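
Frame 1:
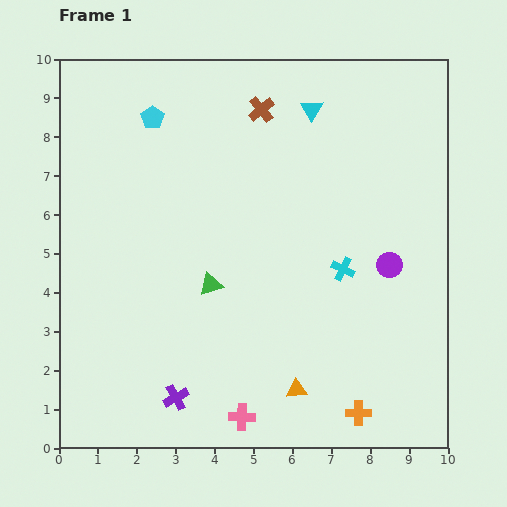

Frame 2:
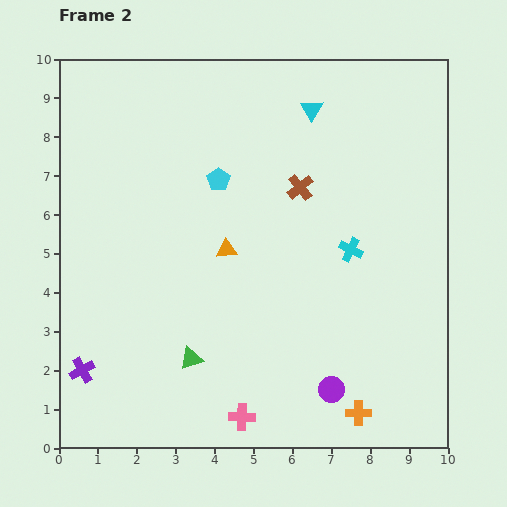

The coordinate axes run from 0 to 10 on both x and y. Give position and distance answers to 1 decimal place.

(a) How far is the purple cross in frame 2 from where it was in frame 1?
2.5

The purple cross moved from (3.0, 1.3) to (0.6, 2.0), a distance of √(2.4² + 0.7²) ≈ 2.5.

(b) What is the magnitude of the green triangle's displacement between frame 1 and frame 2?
2.0

The green triangle moved from (3.9, 4.2) to (3.4, 2.3), a distance of √(0.5² + 1.9²) ≈ 2.0.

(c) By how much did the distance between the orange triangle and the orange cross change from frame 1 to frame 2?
+3.7

Distance in frame 1: 1.7. Distance in frame 2: 5.4.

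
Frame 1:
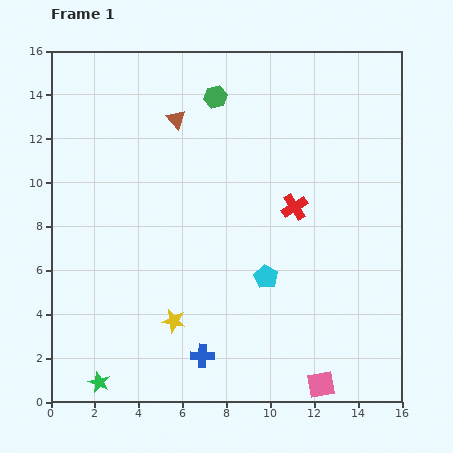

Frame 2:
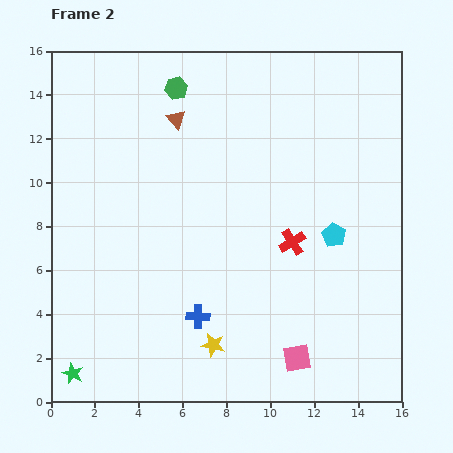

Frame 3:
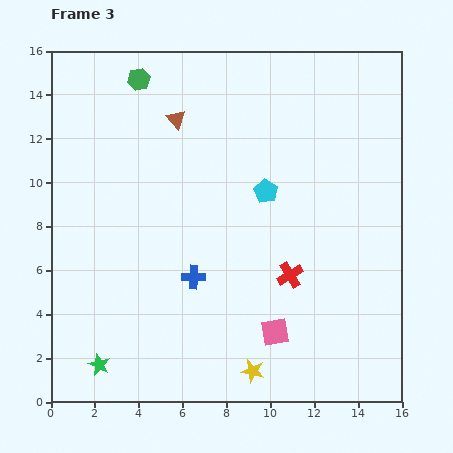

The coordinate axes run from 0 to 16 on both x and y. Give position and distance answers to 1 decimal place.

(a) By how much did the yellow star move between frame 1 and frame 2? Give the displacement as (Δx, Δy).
(1.8, -1.1)

The yellow star was at (5.6, 3.7) in frame 1 and (7.4, 2.6) in frame 2.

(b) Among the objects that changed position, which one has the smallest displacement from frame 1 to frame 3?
the green star

(moved 0.8)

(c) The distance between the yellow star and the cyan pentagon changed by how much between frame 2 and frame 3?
+0.8

Distance in frame 2: 7.4. Distance in frame 3: 8.2.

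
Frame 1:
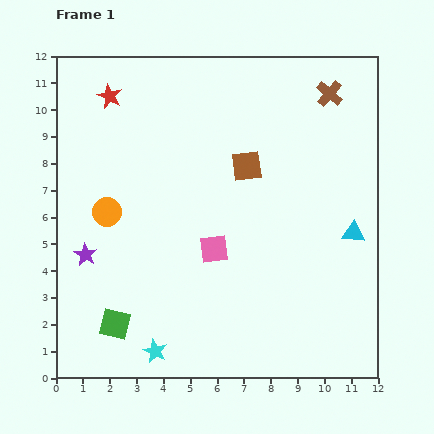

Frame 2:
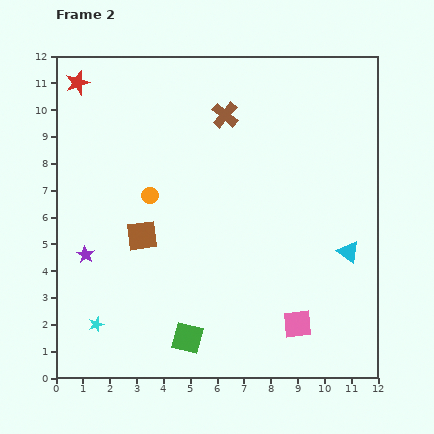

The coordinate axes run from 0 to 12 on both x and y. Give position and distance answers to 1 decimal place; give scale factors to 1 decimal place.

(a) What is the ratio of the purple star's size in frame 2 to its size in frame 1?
0.8×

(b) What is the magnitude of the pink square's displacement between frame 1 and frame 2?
4.2

The pink square moved from (5.9, 4.8) to (9.0, 2.0), a distance of √(3.1² + 2.8²) ≈ 4.2.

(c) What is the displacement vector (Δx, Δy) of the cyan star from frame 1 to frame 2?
(-2.2, 1.0)

The cyan star was at (3.7, 1.0) in frame 1 and (1.5, 2.0) in frame 2.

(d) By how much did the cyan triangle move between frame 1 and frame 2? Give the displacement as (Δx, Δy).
(-0.2, -0.7)

The cyan triangle was at (11.1, 5.4) in frame 1 and (10.9, 4.7) in frame 2.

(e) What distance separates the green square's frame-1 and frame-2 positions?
2.7

The green square moved from (2.2, 2.0) to (4.9, 1.5), a distance of √(2.7² + 0.5²) ≈ 2.7.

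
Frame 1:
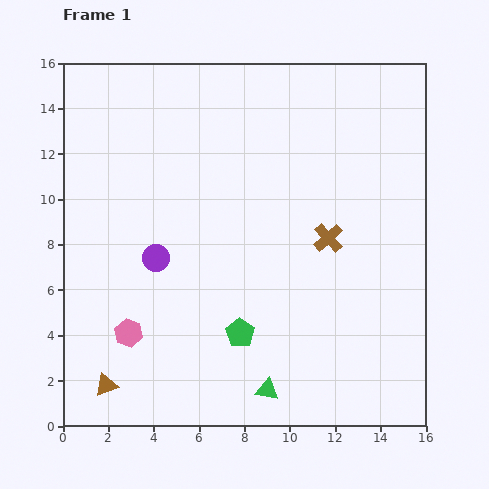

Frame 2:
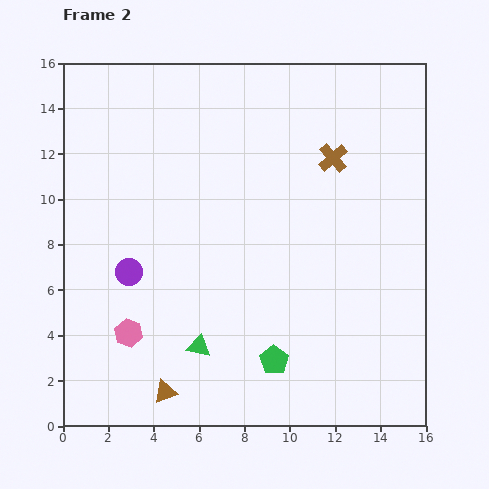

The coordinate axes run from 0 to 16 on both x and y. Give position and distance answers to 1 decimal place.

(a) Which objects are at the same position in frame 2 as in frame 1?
the pink hexagon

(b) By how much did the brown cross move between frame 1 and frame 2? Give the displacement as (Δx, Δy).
(0.2, 3.5)

The brown cross was at (11.7, 8.3) in frame 1 and (11.9, 11.8) in frame 2.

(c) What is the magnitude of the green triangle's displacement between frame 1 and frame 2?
3.6

The green triangle moved from (9.0, 1.6) to (6.0, 3.5), a distance of √(3.0² + 1.9²) ≈ 3.6.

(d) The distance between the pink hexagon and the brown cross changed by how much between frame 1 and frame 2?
+2.0

Distance in frame 1: 9.8. Distance in frame 2: 11.8.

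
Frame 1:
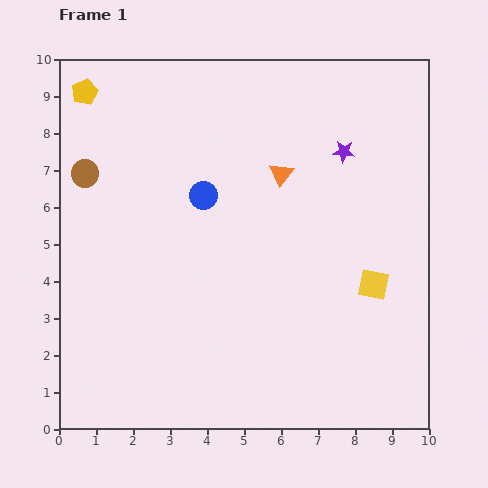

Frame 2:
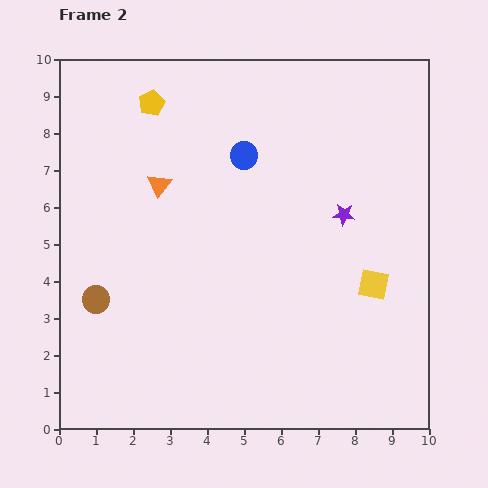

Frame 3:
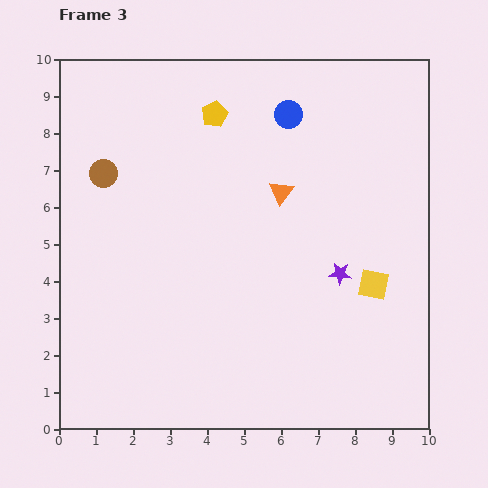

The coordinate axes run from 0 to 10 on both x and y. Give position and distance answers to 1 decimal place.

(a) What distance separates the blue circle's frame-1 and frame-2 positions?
1.6

The blue circle moved from (3.9, 6.3) to (5.0, 7.4), a distance of √(1.1² + 1.1²) ≈ 1.6.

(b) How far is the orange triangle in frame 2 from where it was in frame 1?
3.3

The orange triangle moved from (6.0, 6.9) to (2.7, 6.6), a distance of √(3.3² + 0.3²) ≈ 3.3.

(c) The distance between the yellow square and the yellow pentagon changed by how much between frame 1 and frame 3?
-3.1

Distance in frame 1: 9.4. Distance in frame 3: 6.3.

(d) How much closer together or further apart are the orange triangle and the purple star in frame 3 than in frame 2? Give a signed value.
-2.4

Distance in frame 2: 5.1. Distance in frame 3: 2.7.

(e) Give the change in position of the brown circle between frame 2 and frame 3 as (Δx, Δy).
(0.2, 3.4)

The brown circle was at (1.0, 3.5) in frame 2 and (1.2, 6.9) in frame 3.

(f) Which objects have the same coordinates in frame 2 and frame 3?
the yellow square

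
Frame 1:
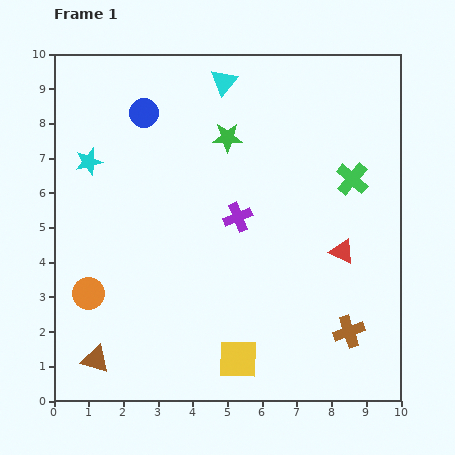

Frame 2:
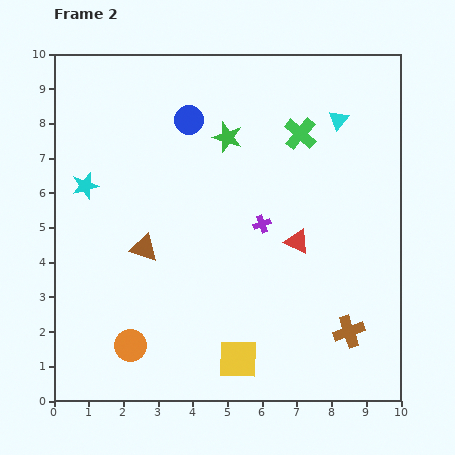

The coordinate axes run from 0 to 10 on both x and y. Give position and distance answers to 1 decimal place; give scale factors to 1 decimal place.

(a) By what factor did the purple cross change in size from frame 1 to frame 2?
0.6×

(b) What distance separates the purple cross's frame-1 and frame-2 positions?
0.7

The purple cross moved from (5.3, 5.3) to (6.0, 5.1), a distance of √(0.7² + 0.2²) ≈ 0.7.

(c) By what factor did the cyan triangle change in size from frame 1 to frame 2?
0.7×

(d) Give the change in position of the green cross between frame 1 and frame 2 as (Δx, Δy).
(-1.5, 1.3)

The green cross was at (8.6, 6.4) in frame 1 and (7.1, 7.7) in frame 2.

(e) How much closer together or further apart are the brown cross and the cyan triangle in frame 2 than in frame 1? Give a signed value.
-1.9

Distance in frame 1: 8.0. Distance in frame 2: 6.1.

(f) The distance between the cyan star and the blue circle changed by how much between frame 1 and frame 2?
+1.5

Distance in frame 1: 2.1. Distance in frame 2: 3.6.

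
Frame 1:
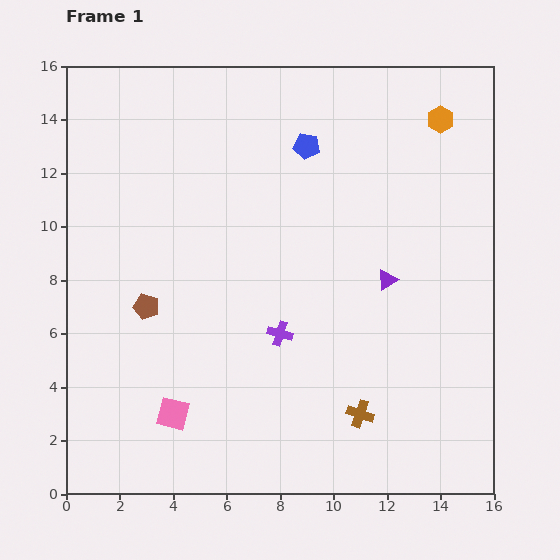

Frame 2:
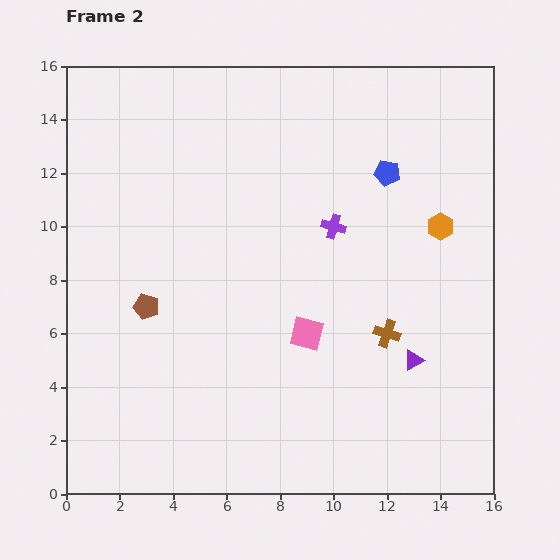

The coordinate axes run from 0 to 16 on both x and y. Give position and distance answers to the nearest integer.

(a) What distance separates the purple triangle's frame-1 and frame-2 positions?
3

The purple triangle moved from (12, 8) to (13, 5), a distance of √(1² + 3²) ≈ 3.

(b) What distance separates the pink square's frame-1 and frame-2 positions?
6

The pink square moved from (4, 3) to (9, 6), a distance of √(5² + 3²) ≈ 6.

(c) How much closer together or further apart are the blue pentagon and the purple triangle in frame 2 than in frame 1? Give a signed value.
+1

Distance in frame 1: 6. Distance in frame 2: 7.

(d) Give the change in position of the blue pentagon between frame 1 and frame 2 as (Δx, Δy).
(3, -1)

The blue pentagon was at (9, 13) in frame 1 and (12, 12) in frame 2.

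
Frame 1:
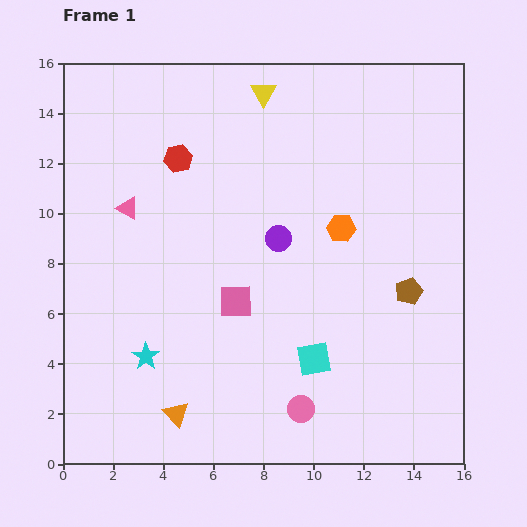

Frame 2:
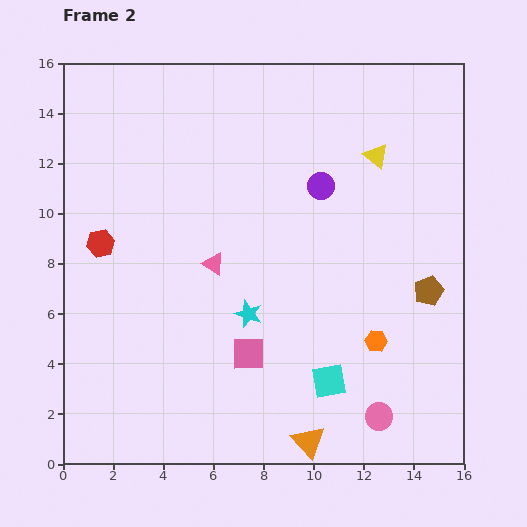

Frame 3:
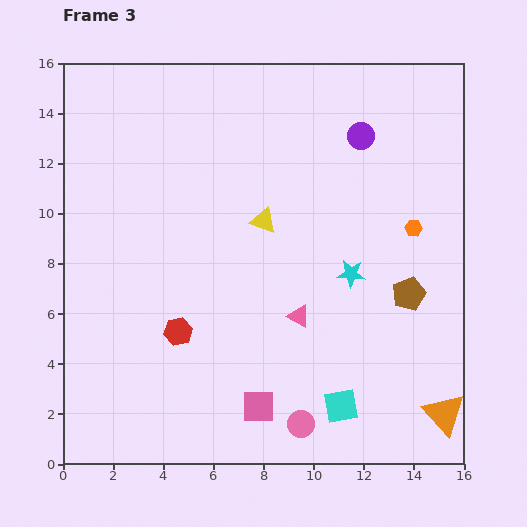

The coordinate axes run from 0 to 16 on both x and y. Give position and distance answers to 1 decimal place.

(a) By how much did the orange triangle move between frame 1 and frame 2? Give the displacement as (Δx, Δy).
(5.3, -1.1)

The orange triangle was at (4.5, 2.0) in frame 1 and (9.8, 0.9) in frame 2.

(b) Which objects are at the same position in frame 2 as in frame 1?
none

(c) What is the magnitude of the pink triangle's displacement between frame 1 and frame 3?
8.0

The pink triangle moved from (2.6, 10.2) to (9.4, 5.9), a distance of √(6.8² + 4.3²) ≈ 8.0.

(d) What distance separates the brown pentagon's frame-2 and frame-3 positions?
0.8

The brown pentagon moved from (14.6, 6.9) to (13.8, 6.8), a distance of √(0.8² + 0.1²) ≈ 0.8.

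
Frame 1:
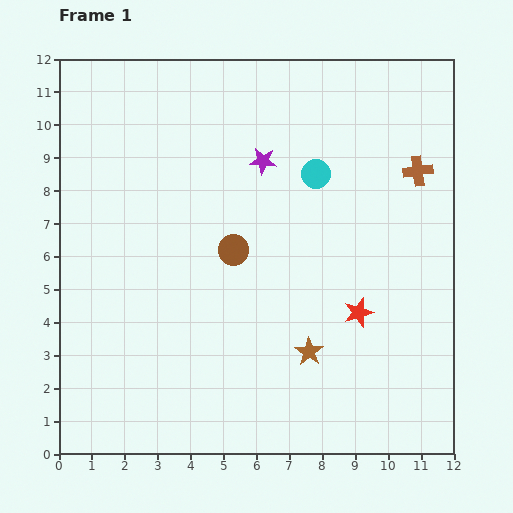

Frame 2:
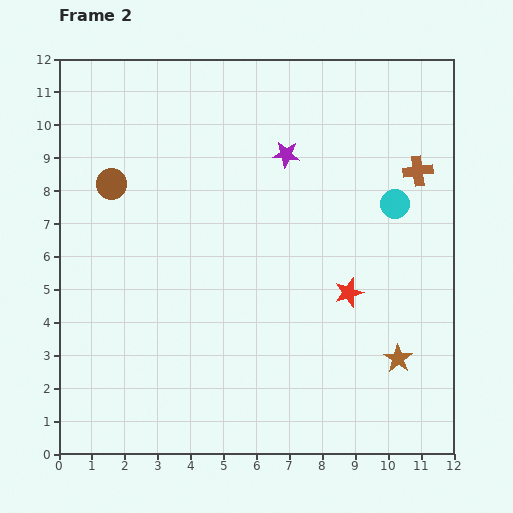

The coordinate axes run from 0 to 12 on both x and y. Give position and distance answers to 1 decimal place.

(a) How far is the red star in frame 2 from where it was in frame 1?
0.7

The red star moved from (9.1, 4.3) to (8.8, 4.9), a distance of √(0.3² + 0.6²) ≈ 0.7.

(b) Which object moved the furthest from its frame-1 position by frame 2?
the brown circle

(moved 4.2; next 2.7)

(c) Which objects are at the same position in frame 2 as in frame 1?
the brown cross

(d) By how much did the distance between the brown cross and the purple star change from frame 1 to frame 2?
-0.7

Distance in frame 1: 4.7. Distance in frame 2: 4.0.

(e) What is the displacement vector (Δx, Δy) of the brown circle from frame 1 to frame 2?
(-3.7, 2.0)

The brown circle was at (5.3, 6.2) in frame 1 and (1.6, 8.2) in frame 2.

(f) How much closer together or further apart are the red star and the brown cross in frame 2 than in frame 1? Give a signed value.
-0.4

Distance in frame 1: 4.7. Distance in frame 2: 4.3.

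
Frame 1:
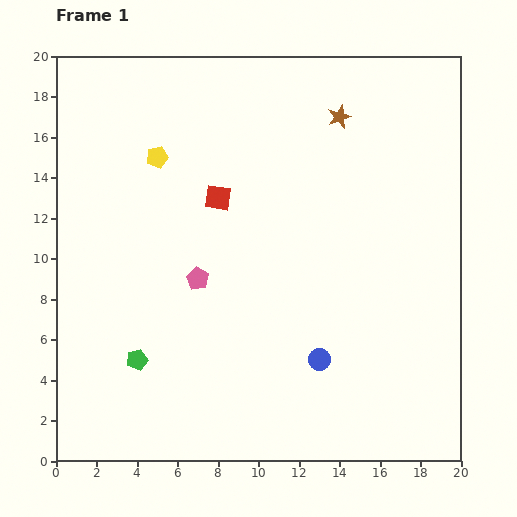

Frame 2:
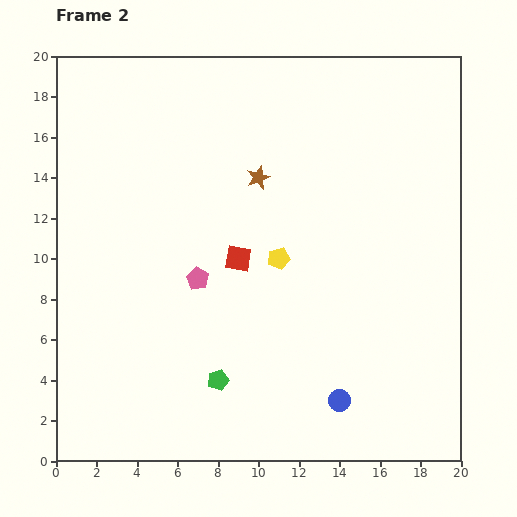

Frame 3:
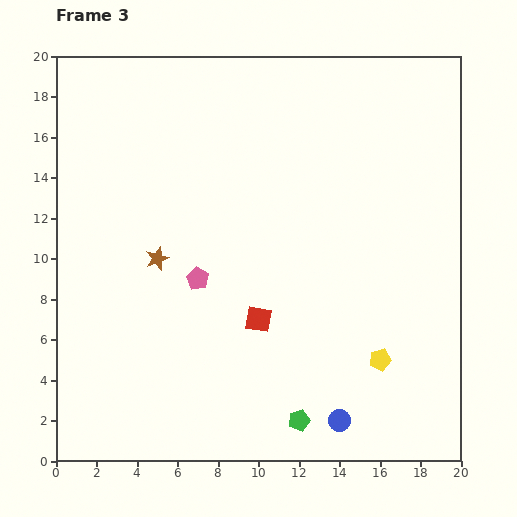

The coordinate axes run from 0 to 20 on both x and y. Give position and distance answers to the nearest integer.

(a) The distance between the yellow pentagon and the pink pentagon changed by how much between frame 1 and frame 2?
-2

Distance in frame 1: 6. Distance in frame 2: 4.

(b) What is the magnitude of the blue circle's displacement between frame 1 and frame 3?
3

The blue circle moved from (13, 5) to (14, 2), a distance of √(1² + 3²) ≈ 3.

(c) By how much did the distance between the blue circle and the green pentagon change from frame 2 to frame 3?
-4

Distance in frame 2: 6. Distance in frame 3: 2.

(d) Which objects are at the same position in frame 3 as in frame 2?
the pink pentagon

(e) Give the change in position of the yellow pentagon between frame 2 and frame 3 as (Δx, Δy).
(5, -5)

The yellow pentagon was at (11, 10) in frame 2 and (16, 5) in frame 3.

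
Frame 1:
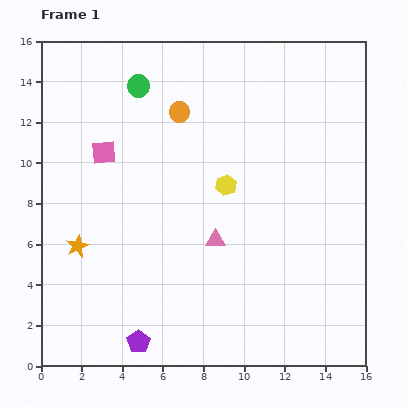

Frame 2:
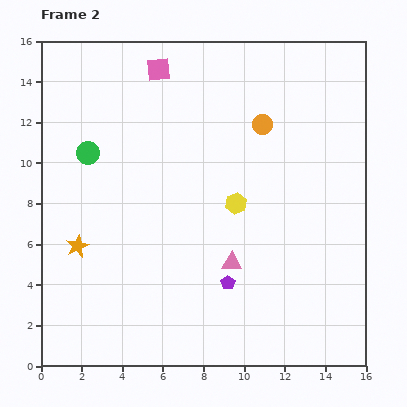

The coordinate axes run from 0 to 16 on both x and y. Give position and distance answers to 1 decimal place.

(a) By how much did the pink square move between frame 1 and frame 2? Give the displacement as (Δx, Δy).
(2.7, 4.1)

The pink square was at (3.1, 10.5) in frame 1 and (5.8, 14.6) in frame 2.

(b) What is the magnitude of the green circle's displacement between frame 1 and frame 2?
4.1

The green circle moved from (4.8, 13.8) to (2.3, 10.5), a distance of √(2.5² + 3.3²) ≈ 4.1.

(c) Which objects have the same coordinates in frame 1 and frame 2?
the orange star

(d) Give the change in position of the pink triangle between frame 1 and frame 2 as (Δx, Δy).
(0.8, -1.1)

The pink triangle was at (8.6, 6.2) in frame 1 and (9.4, 5.1) in frame 2.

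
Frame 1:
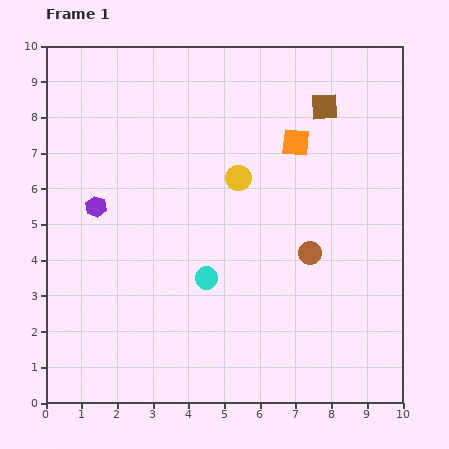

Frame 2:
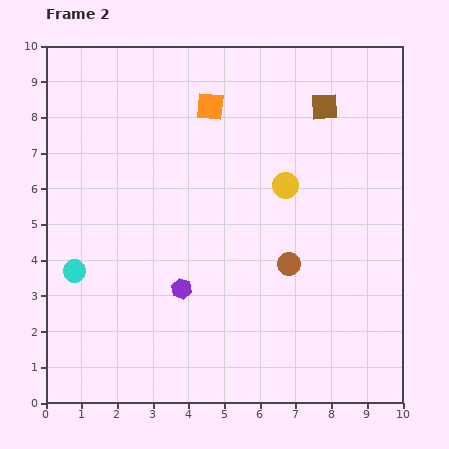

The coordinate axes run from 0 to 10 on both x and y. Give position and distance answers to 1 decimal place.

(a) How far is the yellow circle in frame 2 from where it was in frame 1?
1.3

The yellow circle moved from (5.4, 6.3) to (6.7, 6.1), a distance of √(1.3² + 0.2²) ≈ 1.3.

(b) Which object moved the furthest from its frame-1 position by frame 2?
the cyan circle

(moved 3.7; next 3.3)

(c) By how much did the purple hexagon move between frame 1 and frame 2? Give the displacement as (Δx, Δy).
(2.4, -2.3)

The purple hexagon was at (1.4, 5.5) in frame 1 and (3.8, 3.2) in frame 2.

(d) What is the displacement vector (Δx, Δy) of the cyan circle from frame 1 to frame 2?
(-3.7, 0.2)

The cyan circle was at (4.5, 3.5) in frame 1 and (0.8, 3.7) in frame 2.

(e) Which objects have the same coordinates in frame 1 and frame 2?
the brown square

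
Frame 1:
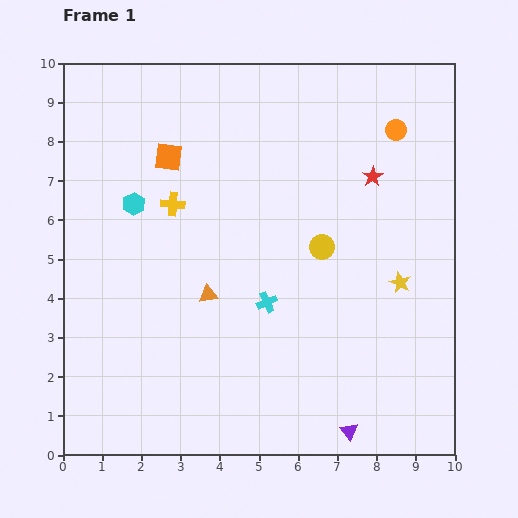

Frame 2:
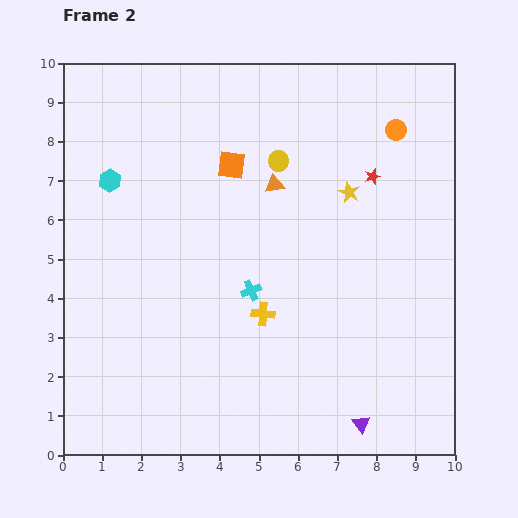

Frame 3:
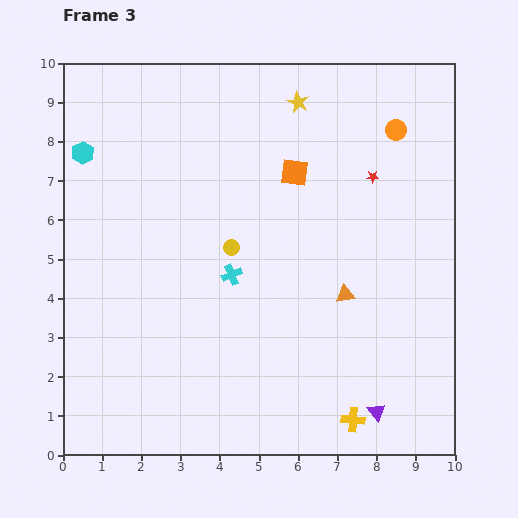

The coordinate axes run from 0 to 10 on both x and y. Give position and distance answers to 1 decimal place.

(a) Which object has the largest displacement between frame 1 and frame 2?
the yellow cross

(moved 3.6; next 3.3)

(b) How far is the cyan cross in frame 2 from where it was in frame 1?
0.5

The cyan cross moved from (5.2, 3.9) to (4.8, 4.2), a distance of √(0.4² + 0.3²) ≈ 0.5.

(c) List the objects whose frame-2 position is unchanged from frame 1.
the orange circle, the red star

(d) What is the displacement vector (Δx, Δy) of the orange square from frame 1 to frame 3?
(3.2, -0.4)

The orange square was at (2.7, 7.6) in frame 1 and (5.9, 7.2) in frame 3.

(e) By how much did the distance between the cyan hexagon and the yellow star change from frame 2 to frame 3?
-0.4

Distance in frame 2: 6.1. Distance in frame 3: 5.7.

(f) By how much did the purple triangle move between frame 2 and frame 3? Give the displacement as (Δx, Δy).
(0.4, 0.3)

The purple triangle was at (7.6, 0.8) in frame 2 and (8.0, 1.1) in frame 3.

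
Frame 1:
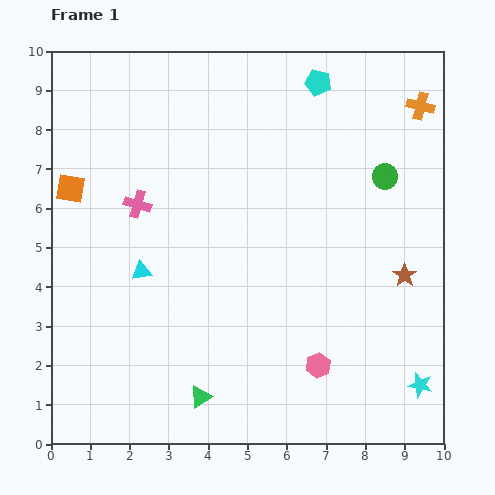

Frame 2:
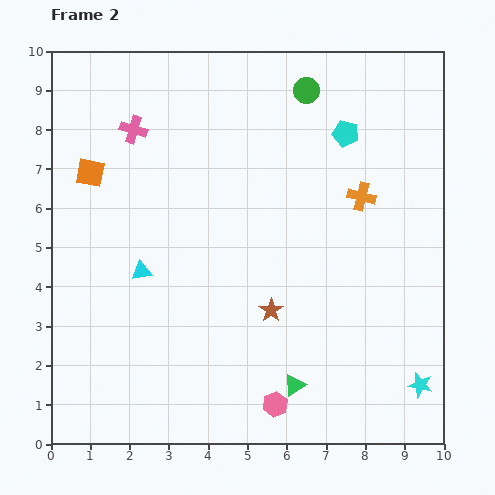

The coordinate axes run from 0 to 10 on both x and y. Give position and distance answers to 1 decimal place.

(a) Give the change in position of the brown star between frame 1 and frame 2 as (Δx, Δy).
(-3.4, -0.9)

The brown star was at (9.0, 4.3) in frame 1 and (5.6, 3.4) in frame 2.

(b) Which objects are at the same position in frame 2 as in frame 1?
the cyan triangle, the cyan star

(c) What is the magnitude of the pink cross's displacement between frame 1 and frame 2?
1.9

The pink cross moved from (2.2, 6.1) to (2.1, 8.0), a distance of √(0.1² + 1.9²) ≈ 1.9.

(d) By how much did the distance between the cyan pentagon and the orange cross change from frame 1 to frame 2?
-1.1

Distance in frame 1: 2.7. Distance in frame 2: 1.6.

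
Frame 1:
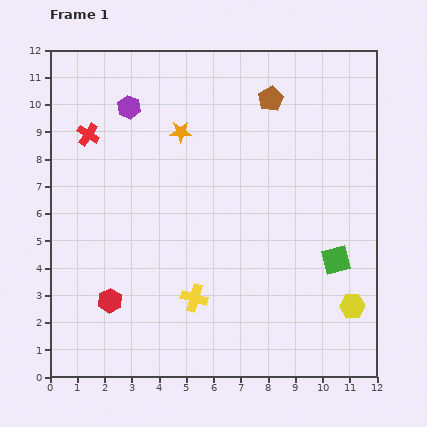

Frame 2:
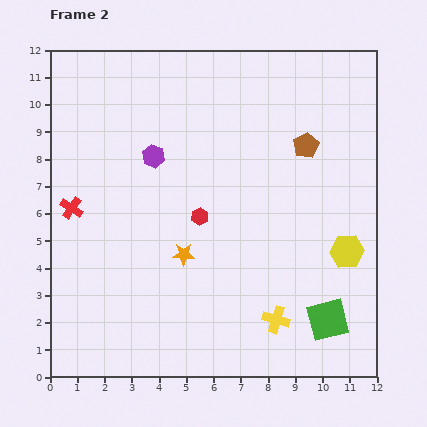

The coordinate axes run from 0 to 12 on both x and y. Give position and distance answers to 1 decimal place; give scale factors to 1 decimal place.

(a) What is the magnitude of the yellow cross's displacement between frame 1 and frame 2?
3.1

The yellow cross moved from (5.3, 2.9) to (8.3, 2.1), a distance of √(3.0² + 0.8²) ≈ 3.1.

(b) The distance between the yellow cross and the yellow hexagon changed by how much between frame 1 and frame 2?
-2.2

Distance in frame 1: 5.8. Distance in frame 2: 3.6.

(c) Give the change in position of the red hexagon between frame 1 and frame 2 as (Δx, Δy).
(3.3, 3.1)

The red hexagon was at (2.2, 2.8) in frame 1 and (5.5, 5.9) in frame 2.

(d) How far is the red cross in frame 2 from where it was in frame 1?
2.8

The red cross moved from (1.4, 8.9) to (0.8, 6.2), a distance of √(0.6² + 2.7²) ≈ 2.8.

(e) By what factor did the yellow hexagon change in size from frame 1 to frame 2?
1.3×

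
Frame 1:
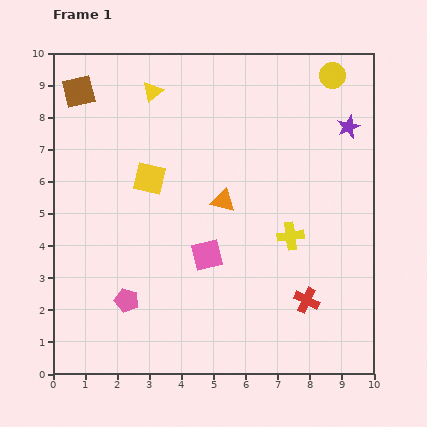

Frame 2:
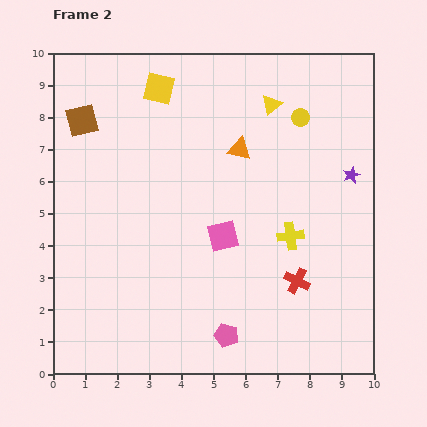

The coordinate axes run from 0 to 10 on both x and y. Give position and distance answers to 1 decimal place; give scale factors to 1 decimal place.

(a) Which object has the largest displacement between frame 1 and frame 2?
the yellow triangle

(moved 3.7; next 3.3)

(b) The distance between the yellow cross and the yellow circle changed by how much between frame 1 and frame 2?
-1.5

Distance in frame 1: 5.2. Distance in frame 2: 3.7.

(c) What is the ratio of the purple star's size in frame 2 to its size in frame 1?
0.7×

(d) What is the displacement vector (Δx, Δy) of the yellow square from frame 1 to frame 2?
(0.3, 2.8)

The yellow square was at (3.0, 6.1) in frame 1 and (3.3, 8.9) in frame 2.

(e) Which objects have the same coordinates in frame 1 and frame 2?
the yellow cross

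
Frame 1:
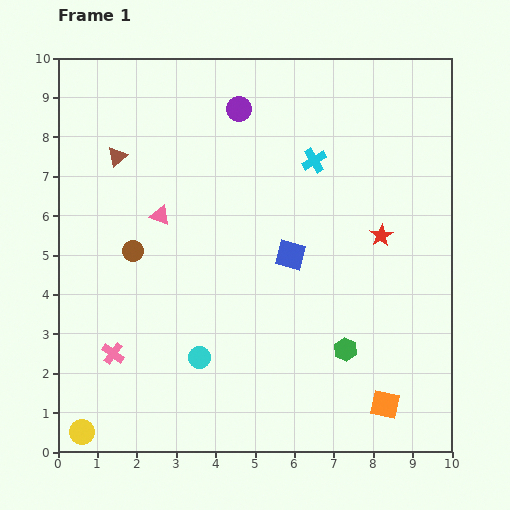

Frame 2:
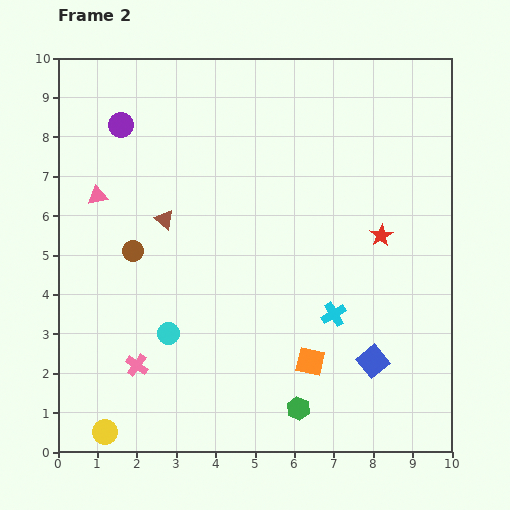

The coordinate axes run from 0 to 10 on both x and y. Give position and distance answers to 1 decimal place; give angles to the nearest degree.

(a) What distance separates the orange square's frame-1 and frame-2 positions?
2.2

The orange square moved from (8.3, 1.2) to (6.4, 2.3), a distance of √(1.9² + 1.1²) ≈ 2.2.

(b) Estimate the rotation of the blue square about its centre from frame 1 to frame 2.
36° clockwise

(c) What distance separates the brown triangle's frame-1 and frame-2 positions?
2.0

The brown triangle moved from (1.5, 7.5) to (2.7, 5.9), a distance of √(1.2² + 1.6²) ≈ 2.0.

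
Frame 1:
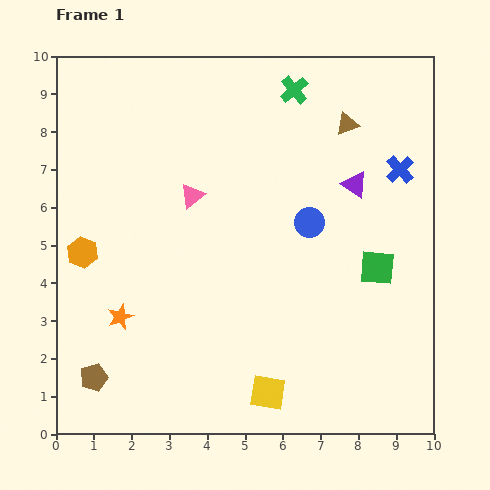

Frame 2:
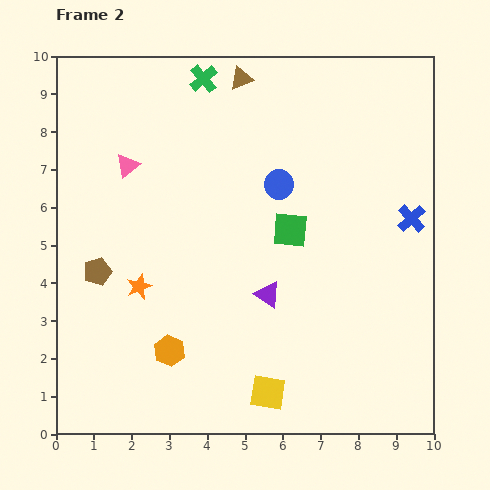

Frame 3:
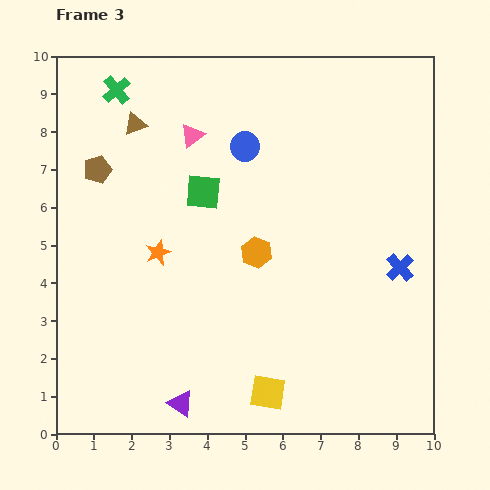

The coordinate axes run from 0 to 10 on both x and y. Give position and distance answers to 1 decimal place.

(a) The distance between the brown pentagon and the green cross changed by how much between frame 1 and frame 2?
-3.5

Distance in frame 1: 9.3. Distance in frame 2: 5.8.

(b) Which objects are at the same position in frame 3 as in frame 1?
the yellow square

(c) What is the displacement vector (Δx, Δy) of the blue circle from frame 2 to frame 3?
(-0.9, 1.0)

The blue circle was at (5.9, 6.6) in frame 2 and (5.0, 7.6) in frame 3.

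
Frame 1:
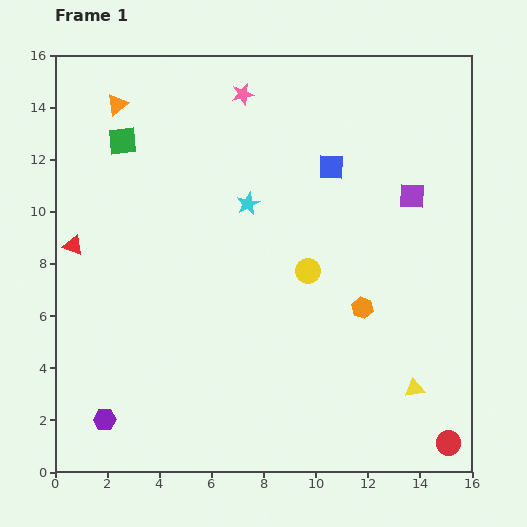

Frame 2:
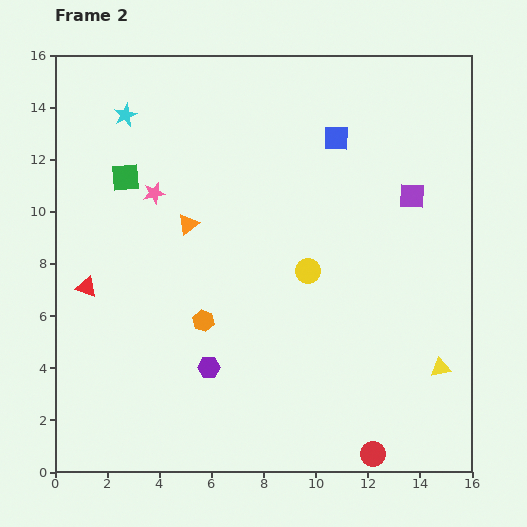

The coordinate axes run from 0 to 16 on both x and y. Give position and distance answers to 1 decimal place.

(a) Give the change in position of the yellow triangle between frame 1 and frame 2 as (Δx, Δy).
(1.0, 0.8)

The yellow triangle was at (13.8, 3.2) in frame 1 and (14.8, 4.0) in frame 2.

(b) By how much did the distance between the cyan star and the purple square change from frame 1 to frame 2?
+5.1

Distance in frame 1: 6.3. Distance in frame 2: 11.4.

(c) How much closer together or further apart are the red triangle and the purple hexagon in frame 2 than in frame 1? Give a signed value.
-1.2

Distance in frame 1: 6.8. Distance in frame 2: 5.6.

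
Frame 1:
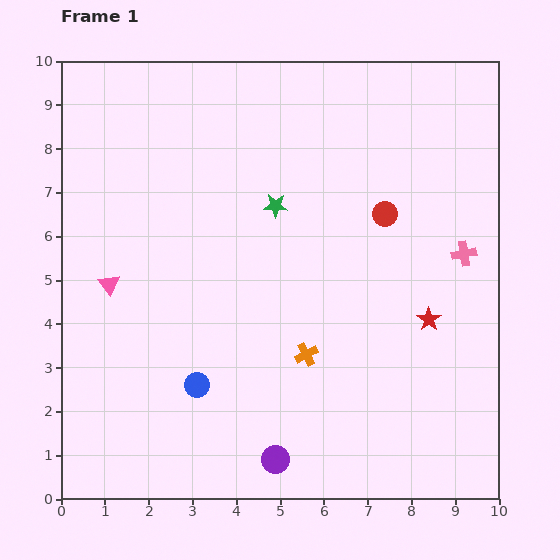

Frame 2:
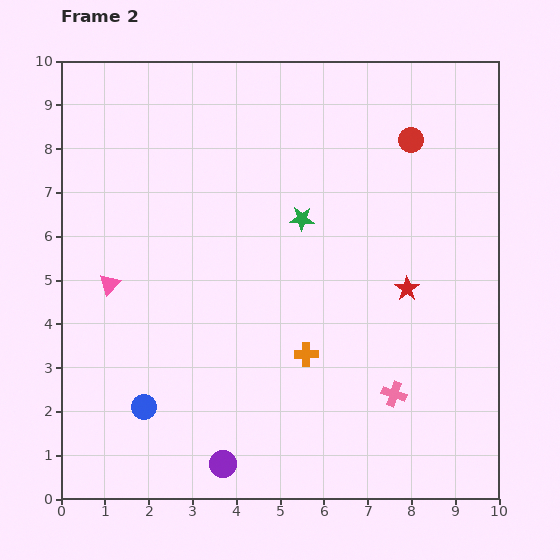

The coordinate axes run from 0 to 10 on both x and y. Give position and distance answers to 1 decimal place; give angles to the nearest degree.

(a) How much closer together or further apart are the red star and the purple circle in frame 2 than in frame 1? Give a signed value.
+1.1

Distance in frame 1: 4.7. Distance in frame 2: 5.8.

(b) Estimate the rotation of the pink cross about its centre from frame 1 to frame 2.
29° clockwise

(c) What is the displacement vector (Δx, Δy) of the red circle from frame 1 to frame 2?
(0.6, 1.7)

The red circle was at (7.4, 6.5) in frame 1 and (8.0, 8.2) in frame 2.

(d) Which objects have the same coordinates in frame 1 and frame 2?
the orange cross, the pink triangle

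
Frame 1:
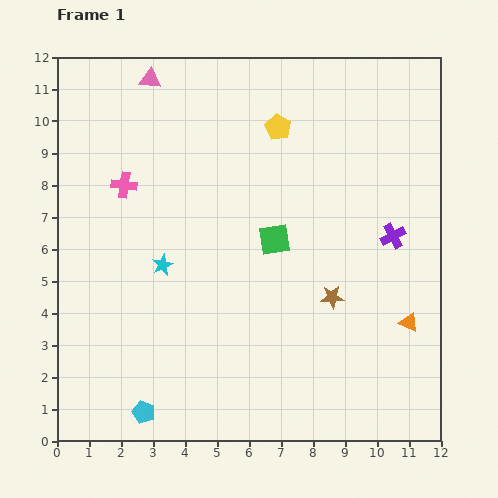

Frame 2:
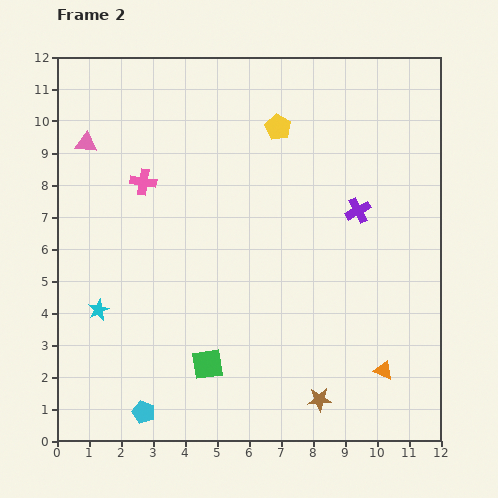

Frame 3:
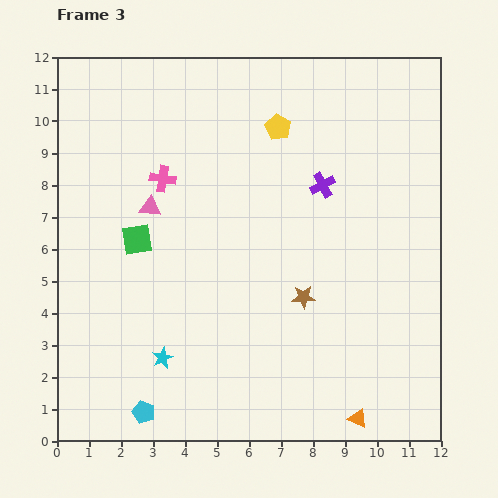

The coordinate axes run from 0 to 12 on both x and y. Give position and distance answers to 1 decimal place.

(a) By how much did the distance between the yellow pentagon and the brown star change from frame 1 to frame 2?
+3.0

Distance in frame 1: 5.6. Distance in frame 2: 8.6.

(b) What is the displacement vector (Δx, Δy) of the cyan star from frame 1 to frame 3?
(0.0, -2.9)

The cyan star was at (3.3, 5.5) in frame 1 and (3.3, 2.6) in frame 3.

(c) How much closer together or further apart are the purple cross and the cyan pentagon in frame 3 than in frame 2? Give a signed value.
-0.2

Distance in frame 2: 9.2. Distance in frame 3: 9.0.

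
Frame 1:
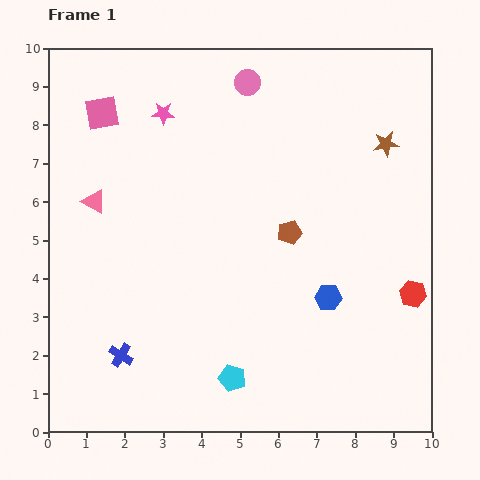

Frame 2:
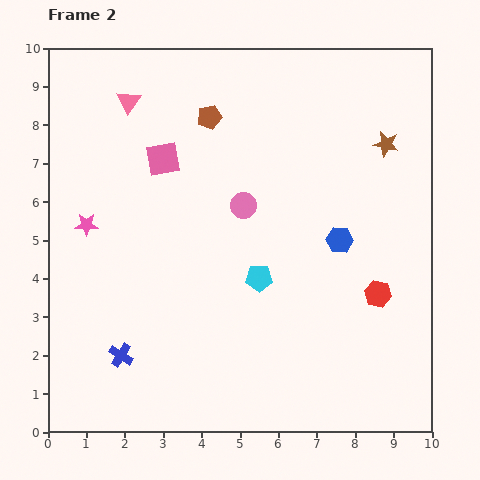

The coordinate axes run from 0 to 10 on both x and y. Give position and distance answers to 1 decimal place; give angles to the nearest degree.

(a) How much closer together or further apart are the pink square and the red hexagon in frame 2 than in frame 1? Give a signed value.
-2.8

Distance in frame 1: 9.4. Distance in frame 2: 6.6.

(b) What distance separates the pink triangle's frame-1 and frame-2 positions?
2.8

The pink triangle moved from (1.2, 6.0) to (2.1, 8.6), a distance of √(0.9² + 2.6²) ≈ 2.8.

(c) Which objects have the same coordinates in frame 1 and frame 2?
the blue cross, the brown star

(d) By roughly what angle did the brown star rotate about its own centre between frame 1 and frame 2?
20° clockwise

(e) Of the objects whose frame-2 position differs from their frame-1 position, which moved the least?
the red hexagon

(moved 0.9)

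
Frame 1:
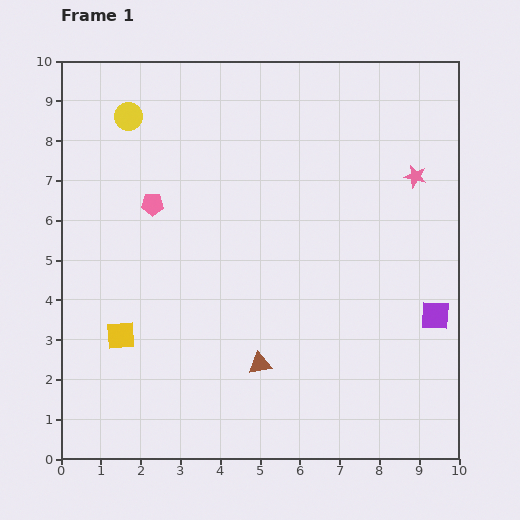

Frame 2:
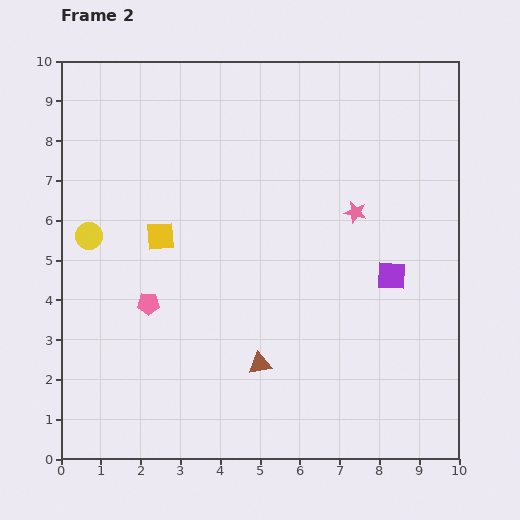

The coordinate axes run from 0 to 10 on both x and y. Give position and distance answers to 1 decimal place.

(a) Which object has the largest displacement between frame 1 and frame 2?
the yellow circle

(moved 3.2; next 2.7)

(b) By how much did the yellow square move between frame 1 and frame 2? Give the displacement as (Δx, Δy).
(1.0, 2.5)

The yellow square was at (1.5, 3.1) in frame 1 and (2.5, 5.6) in frame 2.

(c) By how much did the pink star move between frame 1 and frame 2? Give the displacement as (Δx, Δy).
(-1.5, -0.9)

The pink star was at (8.9, 7.1) in frame 1 and (7.4, 6.2) in frame 2.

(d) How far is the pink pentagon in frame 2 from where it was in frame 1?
2.5

The pink pentagon moved from (2.3, 6.4) to (2.2, 3.9), a distance of √(0.1² + 2.5²) ≈ 2.5.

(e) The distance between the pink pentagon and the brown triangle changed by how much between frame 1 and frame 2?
-1.6

Distance in frame 1: 4.8. Distance in frame 2: 3.2.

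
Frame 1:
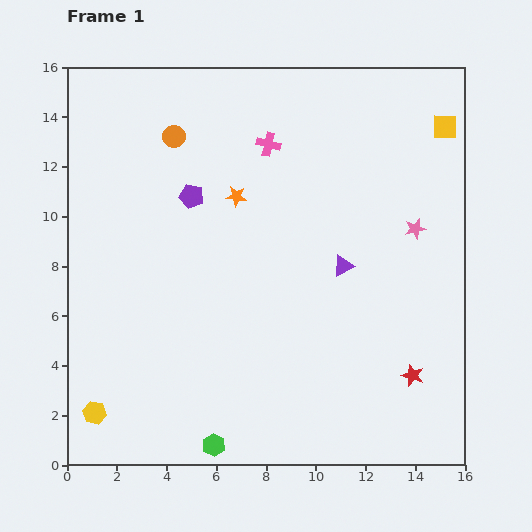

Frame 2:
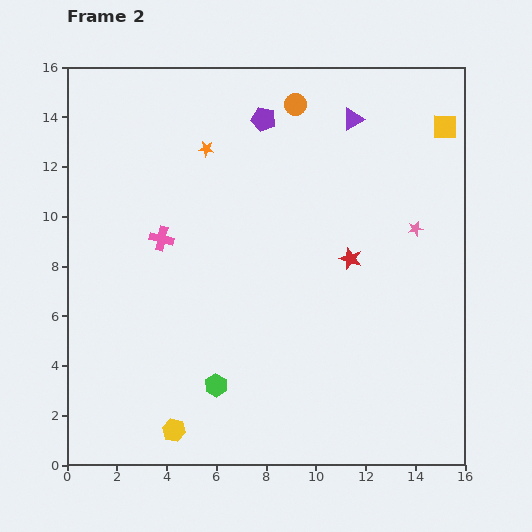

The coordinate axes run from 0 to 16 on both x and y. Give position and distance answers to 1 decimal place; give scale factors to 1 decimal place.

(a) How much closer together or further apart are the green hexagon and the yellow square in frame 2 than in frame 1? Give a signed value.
-1.9

Distance in frame 1: 15.8. Distance in frame 2: 13.9.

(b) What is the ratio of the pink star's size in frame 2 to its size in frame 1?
0.7×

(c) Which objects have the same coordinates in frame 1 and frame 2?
the yellow square, the pink star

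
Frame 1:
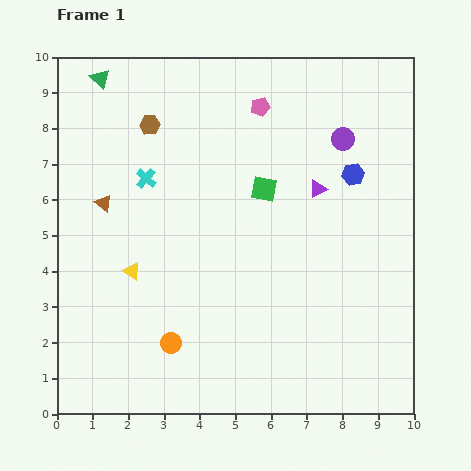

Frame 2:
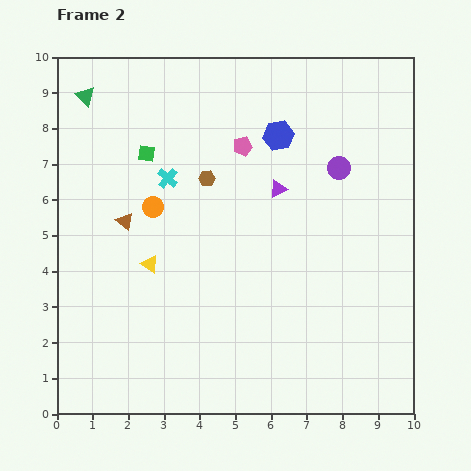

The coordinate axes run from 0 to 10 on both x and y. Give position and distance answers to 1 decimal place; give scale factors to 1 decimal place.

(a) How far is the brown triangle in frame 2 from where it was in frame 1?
0.8

The brown triangle moved from (1.3, 5.9) to (1.9, 5.4), a distance of √(0.6² + 0.5²) ≈ 0.8.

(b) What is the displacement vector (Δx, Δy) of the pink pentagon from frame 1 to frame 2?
(-0.5, -1.1)

The pink pentagon was at (5.7, 8.6) in frame 1 and (5.2, 7.5) in frame 2.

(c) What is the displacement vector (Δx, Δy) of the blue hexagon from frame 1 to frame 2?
(-2.1, 1.1)

The blue hexagon was at (8.3, 6.7) in frame 1 and (6.2, 7.8) in frame 2.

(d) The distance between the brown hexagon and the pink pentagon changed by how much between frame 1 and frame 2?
-1.8

Distance in frame 1: 3.1. Distance in frame 2: 1.3.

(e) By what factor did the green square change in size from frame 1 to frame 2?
0.7×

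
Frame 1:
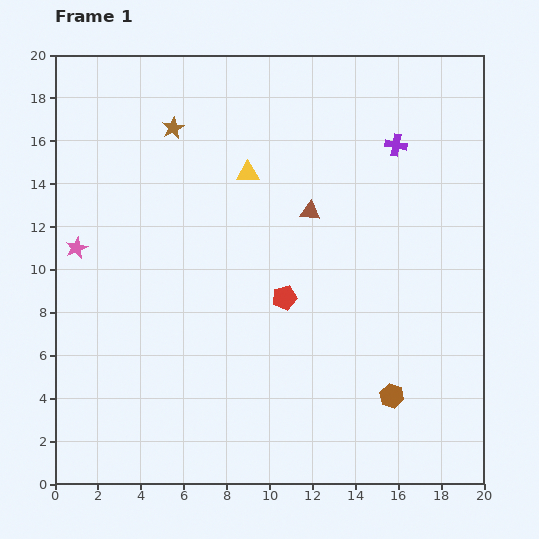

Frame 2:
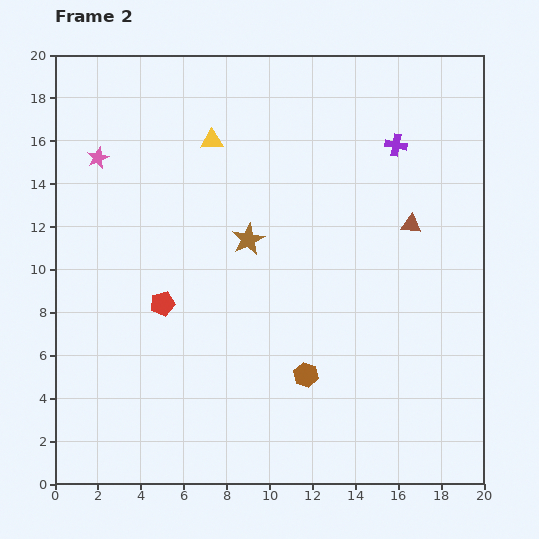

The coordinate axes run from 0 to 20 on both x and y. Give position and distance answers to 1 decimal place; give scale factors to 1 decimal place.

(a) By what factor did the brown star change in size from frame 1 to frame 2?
1.5×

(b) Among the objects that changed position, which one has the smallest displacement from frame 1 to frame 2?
the yellow triangle

(moved 2.3)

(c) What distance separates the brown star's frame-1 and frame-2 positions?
6.3

The brown star moved from (5.5, 16.6) to (9.0, 11.4), a distance of √(3.5² + 5.2²) ≈ 6.3.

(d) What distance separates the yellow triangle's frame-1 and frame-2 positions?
2.3

The yellow triangle moved from (9.0, 14.5) to (7.3, 16.0), a distance of √(1.7² + 1.5²) ≈ 2.3.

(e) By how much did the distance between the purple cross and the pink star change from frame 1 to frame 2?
-1.8

Distance in frame 1: 15.7. Distance in frame 2: 13.9.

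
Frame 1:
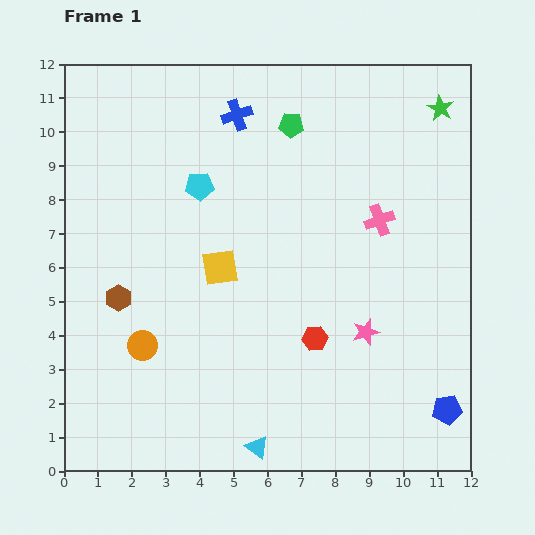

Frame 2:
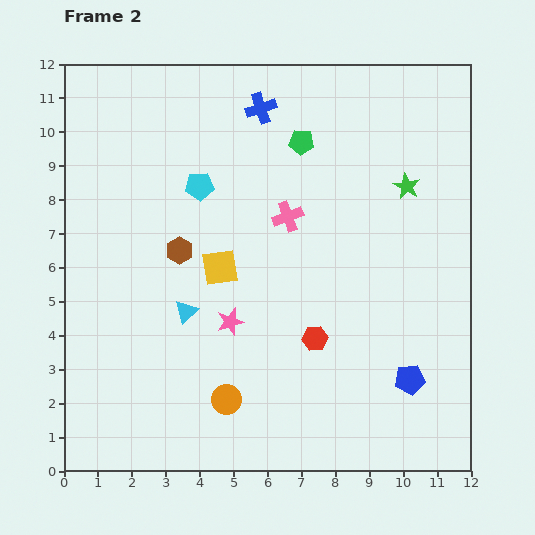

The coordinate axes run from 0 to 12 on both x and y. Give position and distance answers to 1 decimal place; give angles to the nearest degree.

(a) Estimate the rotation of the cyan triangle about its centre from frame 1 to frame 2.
40° clockwise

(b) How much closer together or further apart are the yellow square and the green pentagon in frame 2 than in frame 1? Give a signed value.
-0.3

Distance in frame 1: 4.7. Distance in frame 2: 4.4.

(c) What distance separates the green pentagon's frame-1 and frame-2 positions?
0.6

The green pentagon moved from (6.7, 10.2) to (7.0, 9.7), a distance of √(0.3² + 0.5²) ≈ 0.6.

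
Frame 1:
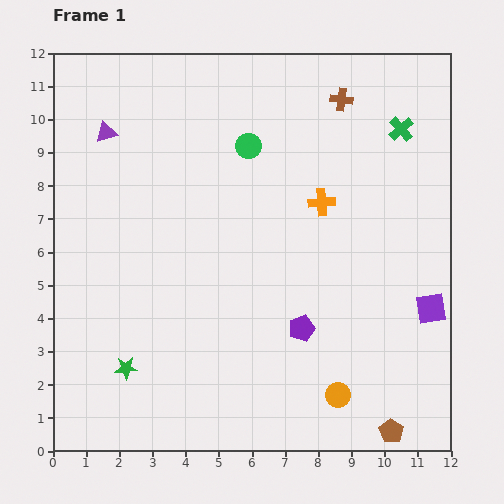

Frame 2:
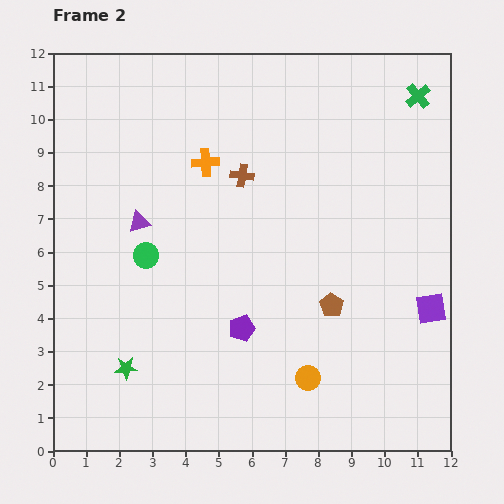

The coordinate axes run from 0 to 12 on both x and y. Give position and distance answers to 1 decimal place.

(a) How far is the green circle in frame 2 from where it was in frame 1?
4.5

The green circle moved from (5.9, 9.2) to (2.8, 5.9), a distance of √(3.1² + 3.3²) ≈ 4.5.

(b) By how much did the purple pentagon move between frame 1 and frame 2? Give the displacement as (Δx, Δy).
(-1.8, 0.0)

The purple pentagon was at (7.5, 3.7) in frame 1 and (5.7, 3.7) in frame 2.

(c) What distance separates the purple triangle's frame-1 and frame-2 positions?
2.9

The purple triangle moved from (1.6, 9.6) to (2.6, 6.9), a distance of √(1.0² + 2.7²) ≈ 2.9.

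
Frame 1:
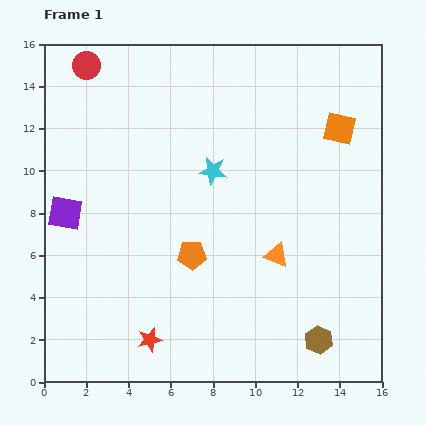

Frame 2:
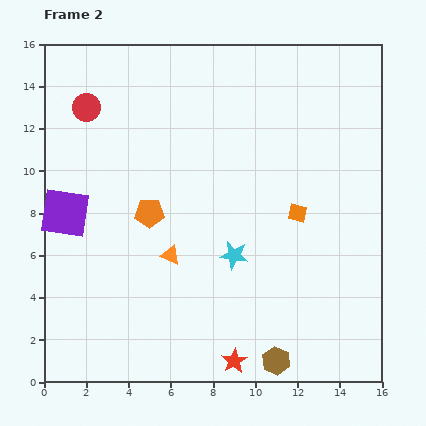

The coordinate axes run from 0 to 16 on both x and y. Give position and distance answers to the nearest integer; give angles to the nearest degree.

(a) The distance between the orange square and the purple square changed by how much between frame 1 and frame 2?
-3

Distance in frame 1: 14. Distance in frame 2: 11.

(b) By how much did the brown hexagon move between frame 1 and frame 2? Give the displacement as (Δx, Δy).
(-2, -1)

The brown hexagon was at (13, 2) in frame 1 and (11, 1) in frame 2.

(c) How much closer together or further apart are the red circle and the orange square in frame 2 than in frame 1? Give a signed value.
-1

Distance in frame 1: 12. Distance in frame 2: 11.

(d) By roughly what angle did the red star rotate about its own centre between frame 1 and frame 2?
17° counter-clockwise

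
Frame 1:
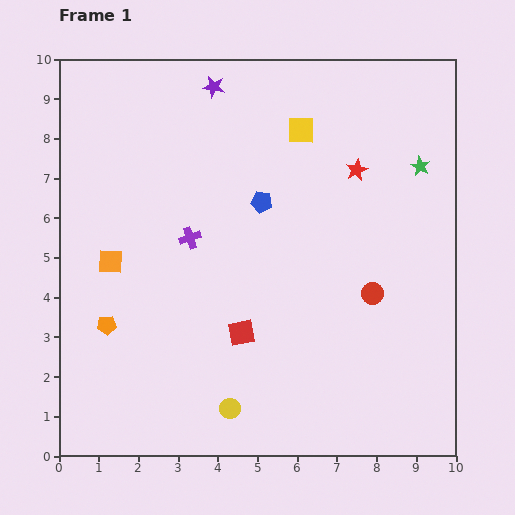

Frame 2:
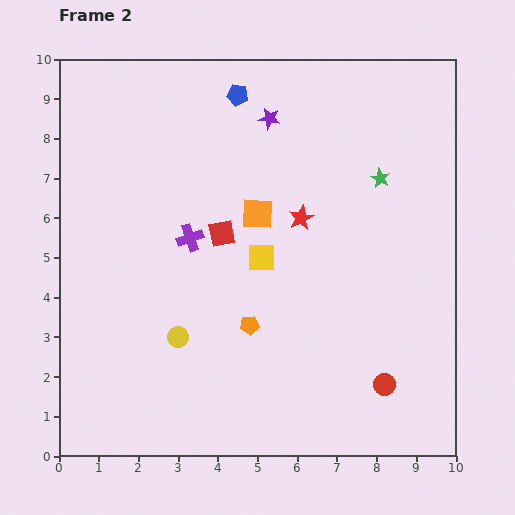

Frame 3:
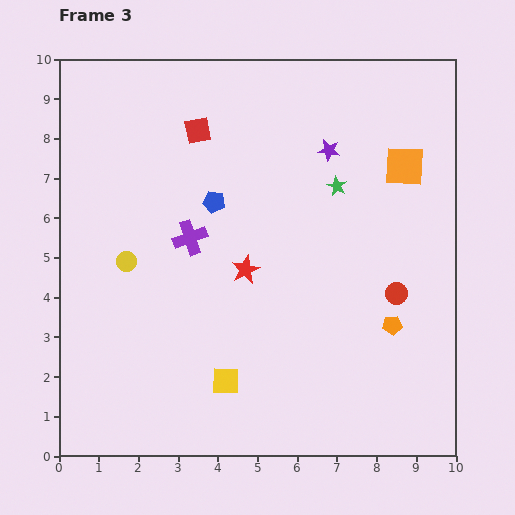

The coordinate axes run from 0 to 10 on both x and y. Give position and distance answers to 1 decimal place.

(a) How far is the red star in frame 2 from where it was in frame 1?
1.8

The red star moved from (7.5, 7.2) to (6.1, 6.0), a distance of √(1.4² + 1.2²) ≈ 1.8.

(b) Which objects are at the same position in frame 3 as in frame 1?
the purple cross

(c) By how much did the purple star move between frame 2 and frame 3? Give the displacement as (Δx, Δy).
(1.5, -0.8)

The purple star was at (5.3, 8.5) in frame 2 and (6.8, 7.7) in frame 3.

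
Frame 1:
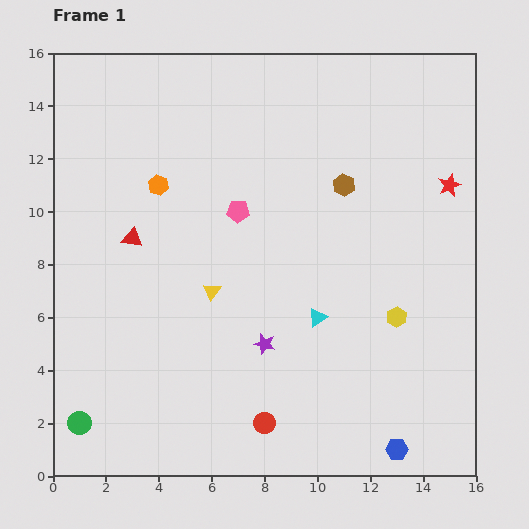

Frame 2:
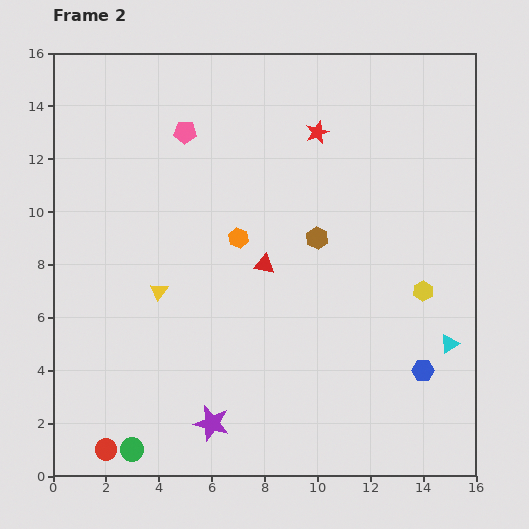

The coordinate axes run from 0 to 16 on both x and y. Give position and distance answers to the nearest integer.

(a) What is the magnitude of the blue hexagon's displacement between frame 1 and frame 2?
3

The blue hexagon moved from (13, 1) to (14, 4), a distance of √(1² + 3²) ≈ 3.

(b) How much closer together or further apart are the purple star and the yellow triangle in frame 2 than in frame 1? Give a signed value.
+2

Distance in frame 1: 3. Distance in frame 2: 5.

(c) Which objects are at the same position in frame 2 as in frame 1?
none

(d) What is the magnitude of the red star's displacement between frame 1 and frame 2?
5

The red star moved from (15, 11) to (10, 13), a distance of √(5² + 2²) ≈ 5.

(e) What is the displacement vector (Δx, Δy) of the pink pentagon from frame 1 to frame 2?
(-2, 3)

The pink pentagon was at (7, 10) in frame 1 and (5, 13) in frame 2.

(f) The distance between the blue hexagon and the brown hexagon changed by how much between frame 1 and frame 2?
-4

Distance in frame 1: 10. Distance in frame 2: 6.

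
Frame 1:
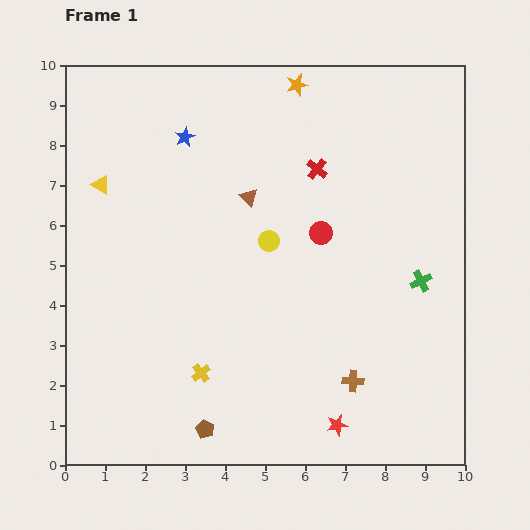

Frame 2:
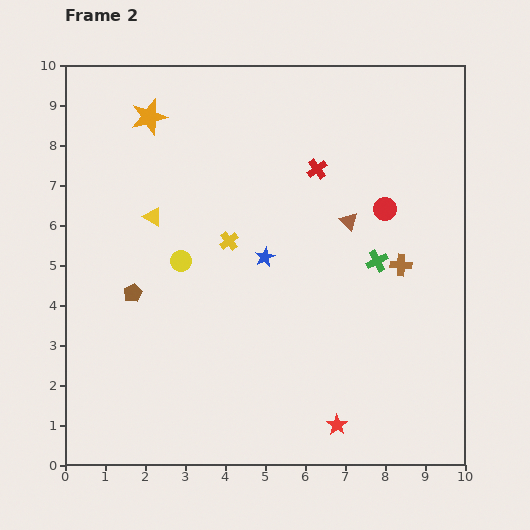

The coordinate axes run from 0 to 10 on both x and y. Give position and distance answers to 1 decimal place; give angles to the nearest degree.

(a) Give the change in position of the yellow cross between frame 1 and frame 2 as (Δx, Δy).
(0.7, 3.3)

The yellow cross was at (3.4, 2.3) in frame 1 and (4.1, 5.6) in frame 2.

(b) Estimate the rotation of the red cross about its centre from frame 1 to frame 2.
16° clockwise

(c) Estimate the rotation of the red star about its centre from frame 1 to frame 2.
26° counter-clockwise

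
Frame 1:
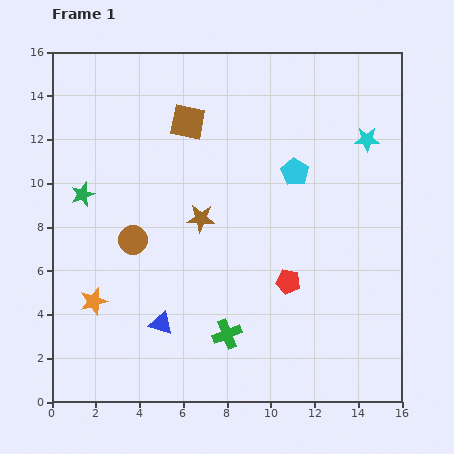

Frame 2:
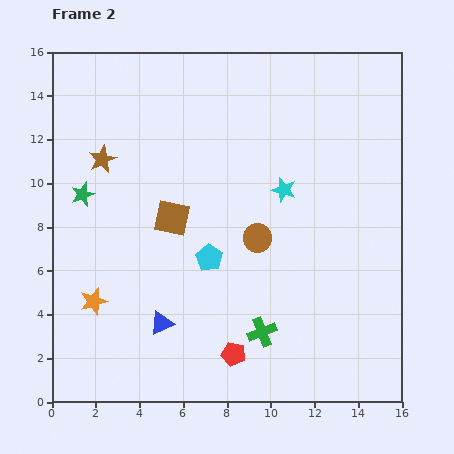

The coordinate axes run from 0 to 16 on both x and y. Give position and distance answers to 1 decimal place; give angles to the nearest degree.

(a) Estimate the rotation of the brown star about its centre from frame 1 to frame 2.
29° counter-clockwise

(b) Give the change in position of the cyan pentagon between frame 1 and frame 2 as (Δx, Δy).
(-3.9, -3.9)

The cyan pentagon was at (11.1, 10.5) in frame 1 and (7.2, 6.6) in frame 2.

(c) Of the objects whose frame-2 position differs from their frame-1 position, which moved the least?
the green cross

(moved 1.6)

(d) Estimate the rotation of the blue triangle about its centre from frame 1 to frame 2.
43° counter-clockwise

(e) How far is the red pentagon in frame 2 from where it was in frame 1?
4.1

The red pentagon moved from (10.8, 5.5) to (8.3, 2.2), a distance of √(2.5² + 3.3²) ≈ 4.1.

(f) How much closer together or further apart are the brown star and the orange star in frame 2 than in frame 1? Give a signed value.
+0.3

Distance in frame 1: 6.2. Distance in frame 2: 6.5.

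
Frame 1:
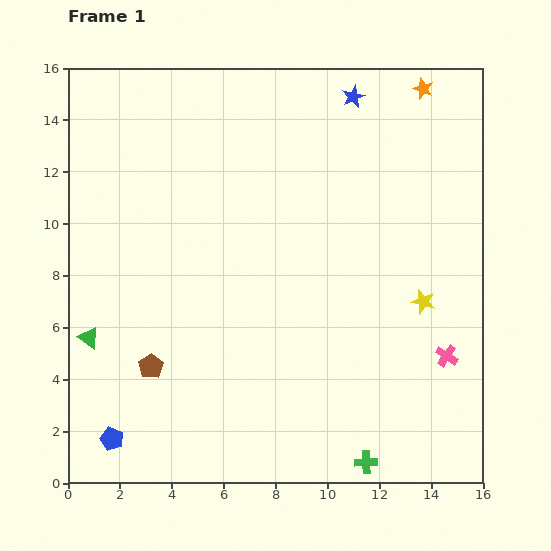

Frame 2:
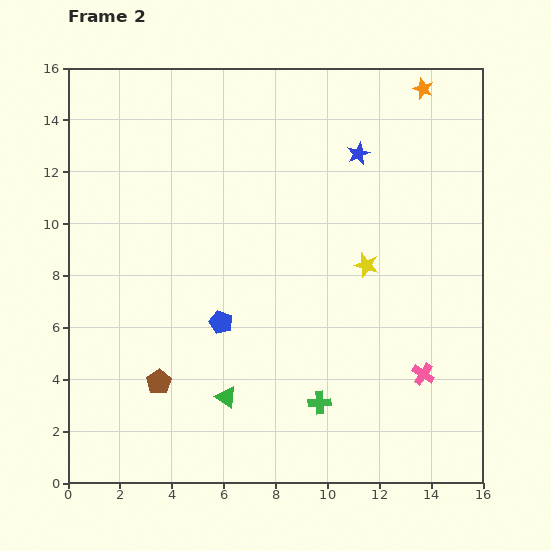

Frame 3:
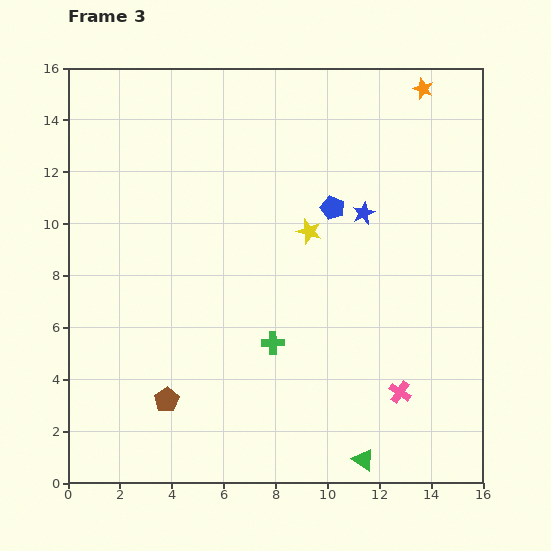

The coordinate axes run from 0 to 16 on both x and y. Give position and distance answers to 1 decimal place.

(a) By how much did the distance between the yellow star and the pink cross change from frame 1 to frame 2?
+2.4

Distance in frame 1: 2.3. Distance in frame 2: 4.7.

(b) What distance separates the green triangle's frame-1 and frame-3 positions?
11.6

The green triangle moved from (0.8, 5.6) to (11.4, 0.9), a distance of √(10.6² + 4.7²) ≈ 11.6.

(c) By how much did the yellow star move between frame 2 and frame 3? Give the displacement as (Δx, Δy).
(-2.2, 1.3)

The yellow star was at (11.5, 8.4) in frame 2 and (9.3, 9.7) in frame 3.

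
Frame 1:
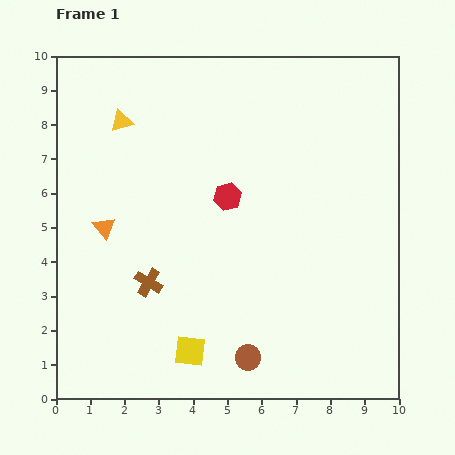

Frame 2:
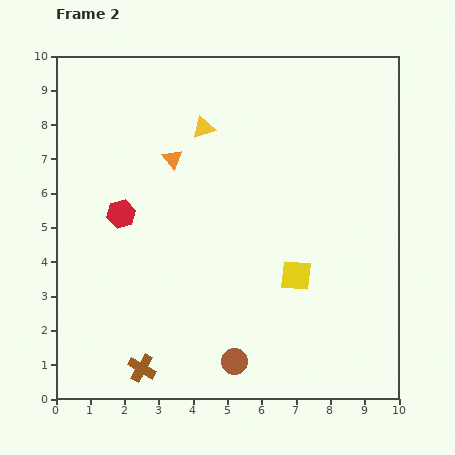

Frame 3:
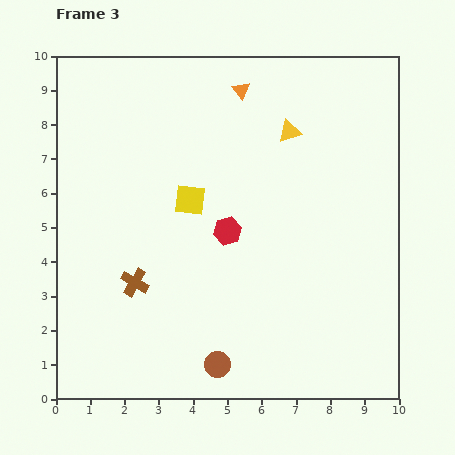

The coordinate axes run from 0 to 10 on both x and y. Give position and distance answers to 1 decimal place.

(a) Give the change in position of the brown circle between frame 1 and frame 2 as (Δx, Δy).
(-0.4, -0.1)

The brown circle was at (5.6, 1.2) in frame 1 and (5.2, 1.1) in frame 2.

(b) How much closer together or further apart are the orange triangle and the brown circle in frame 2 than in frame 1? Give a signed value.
+0.5

Distance in frame 1: 5.7. Distance in frame 2: 6.2.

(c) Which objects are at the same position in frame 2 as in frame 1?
none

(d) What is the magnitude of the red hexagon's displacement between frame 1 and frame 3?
1.0

The red hexagon moved from (5.0, 5.9) to (5.0, 4.9), a distance of √(0.0² + 1.0²) ≈ 1.0.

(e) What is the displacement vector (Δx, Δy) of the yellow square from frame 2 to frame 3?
(-3.1, 2.2)

The yellow square was at (7.0, 3.6) in frame 2 and (3.9, 5.8) in frame 3.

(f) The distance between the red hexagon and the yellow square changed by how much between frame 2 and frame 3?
-4.0

Distance in frame 2: 5.4. Distance in frame 3: 1.4.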